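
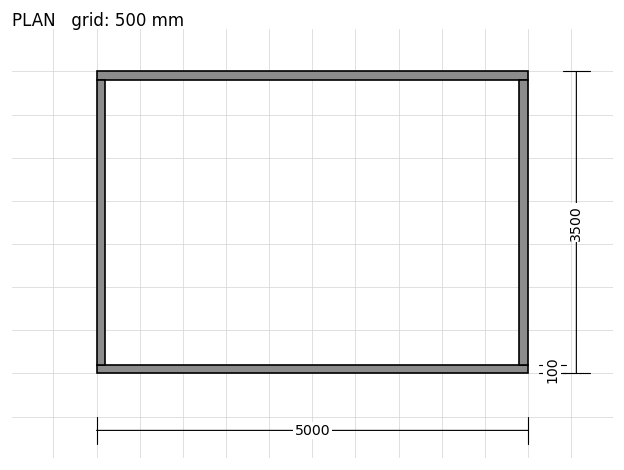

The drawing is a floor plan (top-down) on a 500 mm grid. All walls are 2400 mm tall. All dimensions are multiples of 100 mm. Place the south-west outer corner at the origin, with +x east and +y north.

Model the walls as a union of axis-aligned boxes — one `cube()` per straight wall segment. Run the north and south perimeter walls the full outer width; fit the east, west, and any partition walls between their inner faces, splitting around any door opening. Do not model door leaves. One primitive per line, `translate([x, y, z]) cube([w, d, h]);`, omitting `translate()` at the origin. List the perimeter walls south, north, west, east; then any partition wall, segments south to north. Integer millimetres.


cube([5000, 100, 2400]);
translate([0, 3400, 0]) cube([5000, 100, 2400]);
translate([0, 100, 0]) cube([100, 3300, 2400]);
translate([4900, 100, 0]) cube([100, 3300, 2400]);


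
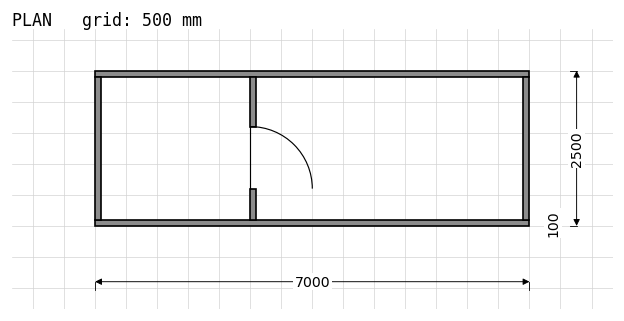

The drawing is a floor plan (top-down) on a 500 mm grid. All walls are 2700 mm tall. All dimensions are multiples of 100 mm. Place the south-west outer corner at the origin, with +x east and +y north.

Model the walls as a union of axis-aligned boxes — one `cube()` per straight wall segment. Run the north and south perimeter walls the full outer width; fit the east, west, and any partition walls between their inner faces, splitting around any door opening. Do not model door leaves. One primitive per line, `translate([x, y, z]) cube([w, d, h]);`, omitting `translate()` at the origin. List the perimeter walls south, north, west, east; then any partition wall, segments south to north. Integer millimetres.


cube([7000, 100, 2700]);
translate([0, 2400, 0]) cube([7000, 100, 2700]);
translate([0, 100, 0]) cube([100, 2300, 2700]);
translate([6900, 100, 0]) cube([100, 2300, 2700]);
translate([2500, 100, 0]) cube([100, 500, 2700]);
translate([2500, 1600, 0]) cube([100, 800, 2700]);


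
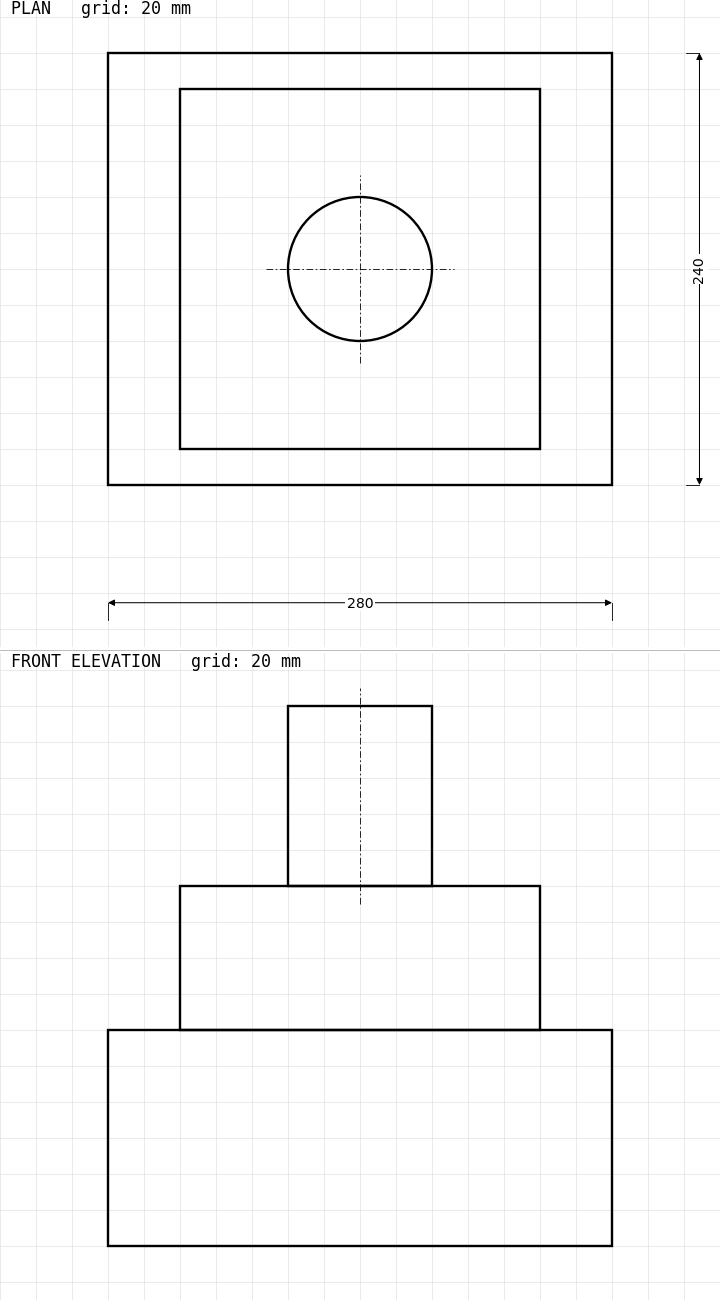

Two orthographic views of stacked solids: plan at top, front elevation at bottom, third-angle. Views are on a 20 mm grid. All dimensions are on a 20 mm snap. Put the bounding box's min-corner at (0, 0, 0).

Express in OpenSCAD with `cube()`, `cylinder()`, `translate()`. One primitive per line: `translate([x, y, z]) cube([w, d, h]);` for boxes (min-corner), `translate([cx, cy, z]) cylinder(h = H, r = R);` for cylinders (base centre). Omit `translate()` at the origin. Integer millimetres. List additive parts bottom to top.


cube([280, 240, 120]);
translate([40, 20, 120]) cube([200, 200, 80]);
translate([140, 120, 200]) cylinder(h = 100, r = 40);


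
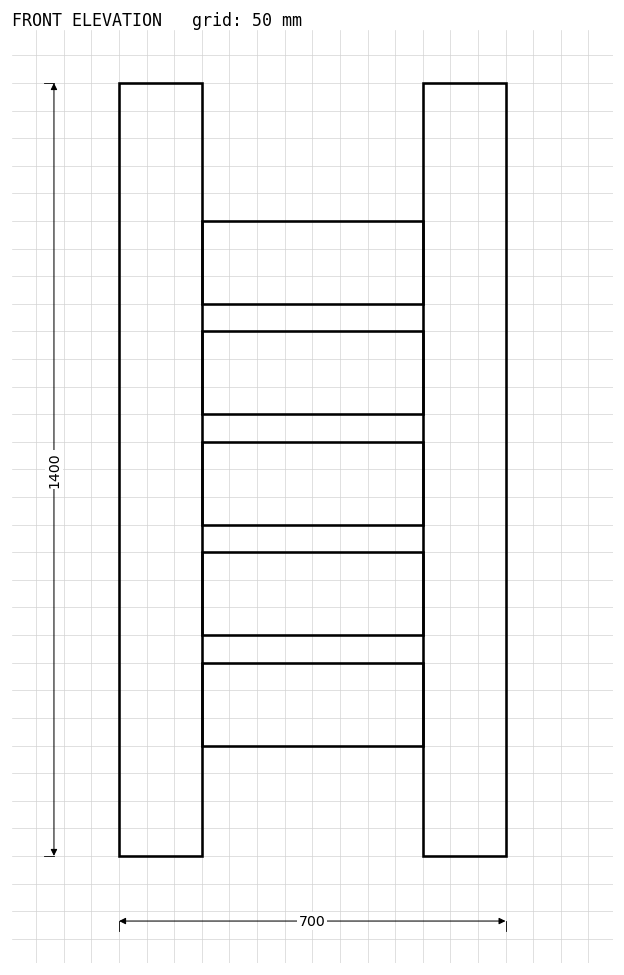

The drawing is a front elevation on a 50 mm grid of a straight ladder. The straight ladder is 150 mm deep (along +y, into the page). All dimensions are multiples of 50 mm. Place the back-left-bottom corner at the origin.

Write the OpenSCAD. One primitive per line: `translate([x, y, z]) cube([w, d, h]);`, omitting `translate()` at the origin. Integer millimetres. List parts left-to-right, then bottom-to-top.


cube([150, 150, 1400]);
translate([150, 0, 200]) cube([400, 150, 150]);
translate([150, 0, 400]) cube([400, 150, 150]);
translate([150, 0, 600]) cube([400, 150, 150]);
translate([150, 0, 800]) cube([400, 150, 150]);
translate([150, 0, 1000]) cube([400, 150, 150]);
translate([550, 0, 0]) cube([150, 150, 1400]);


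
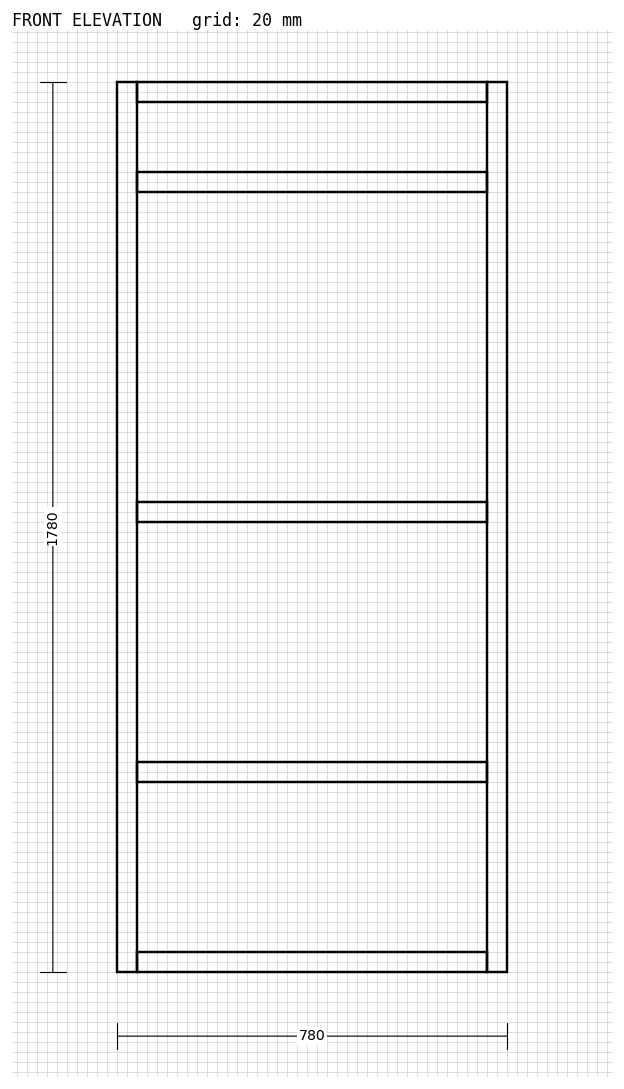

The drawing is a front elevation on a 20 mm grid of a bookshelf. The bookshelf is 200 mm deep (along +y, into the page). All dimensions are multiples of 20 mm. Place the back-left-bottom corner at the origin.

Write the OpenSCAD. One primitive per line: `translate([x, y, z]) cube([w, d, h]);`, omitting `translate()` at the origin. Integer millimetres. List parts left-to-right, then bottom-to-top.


cube([40, 200, 1780]);
translate([40, 0, 0]) cube([700, 200, 40]);
translate([40, 0, 380]) cube([700, 200, 40]);
translate([40, 0, 900]) cube([700, 200, 40]);
translate([40, 0, 1560]) cube([700, 200, 40]);
translate([40, 0, 1740]) cube([700, 200, 40]);
translate([740, 0, 0]) cube([40, 200, 1780]);


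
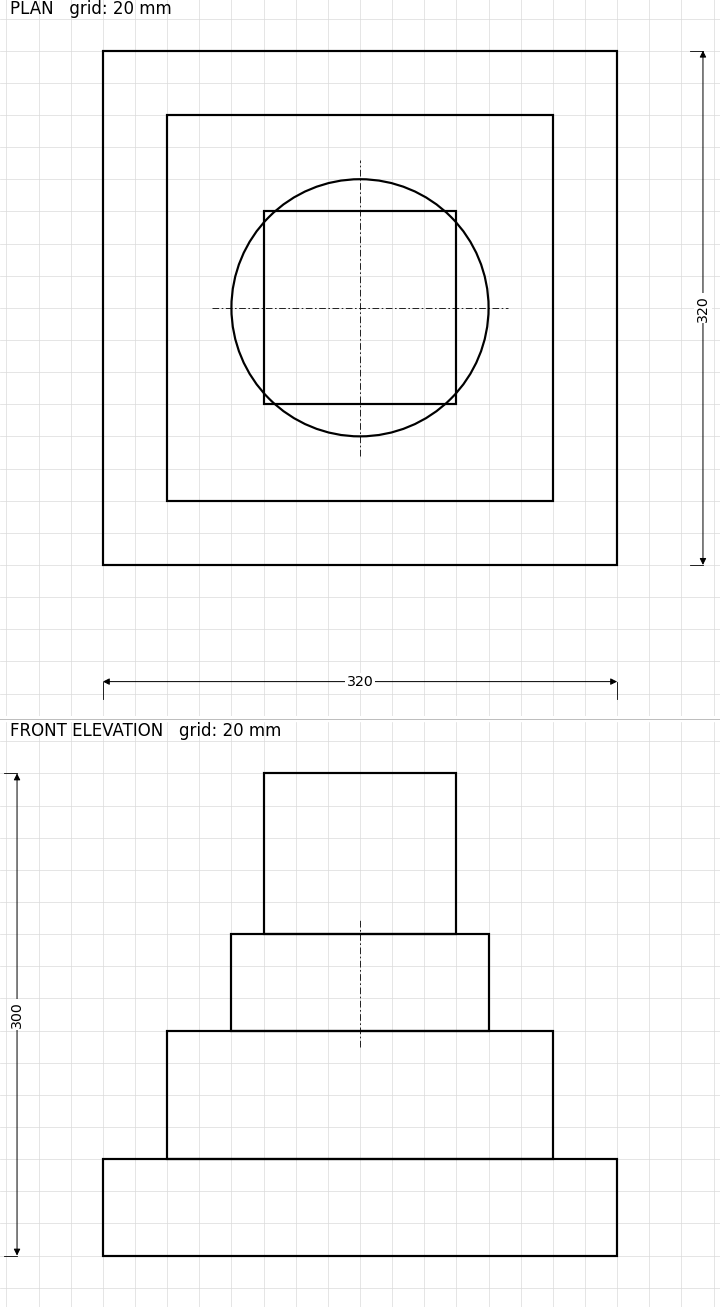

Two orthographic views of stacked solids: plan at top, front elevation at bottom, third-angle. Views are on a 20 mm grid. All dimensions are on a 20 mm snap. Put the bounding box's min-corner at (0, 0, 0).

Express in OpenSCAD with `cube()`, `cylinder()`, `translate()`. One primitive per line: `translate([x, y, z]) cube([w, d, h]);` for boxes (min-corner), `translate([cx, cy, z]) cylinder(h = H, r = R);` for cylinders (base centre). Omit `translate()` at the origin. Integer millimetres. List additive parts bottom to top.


cube([320, 320, 60]);
translate([40, 40, 60]) cube([240, 240, 80]);
translate([160, 160, 140]) cylinder(h = 60, r = 80);
translate([100, 100, 200]) cube([120, 120, 100]);


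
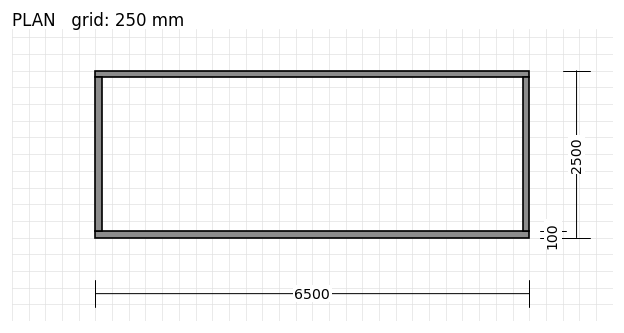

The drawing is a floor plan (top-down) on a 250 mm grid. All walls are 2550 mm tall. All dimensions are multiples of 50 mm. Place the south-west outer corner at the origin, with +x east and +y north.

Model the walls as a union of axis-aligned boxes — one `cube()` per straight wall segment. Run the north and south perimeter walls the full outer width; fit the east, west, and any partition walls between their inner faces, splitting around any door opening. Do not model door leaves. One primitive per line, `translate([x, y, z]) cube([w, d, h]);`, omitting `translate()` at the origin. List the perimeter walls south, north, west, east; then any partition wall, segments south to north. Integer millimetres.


cube([6500, 100, 2550]);
translate([0, 2400, 0]) cube([6500, 100, 2550]);
translate([0, 100, 0]) cube([100, 2300, 2550]);
translate([6400, 100, 0]) cube([100, 2300, 2550]);


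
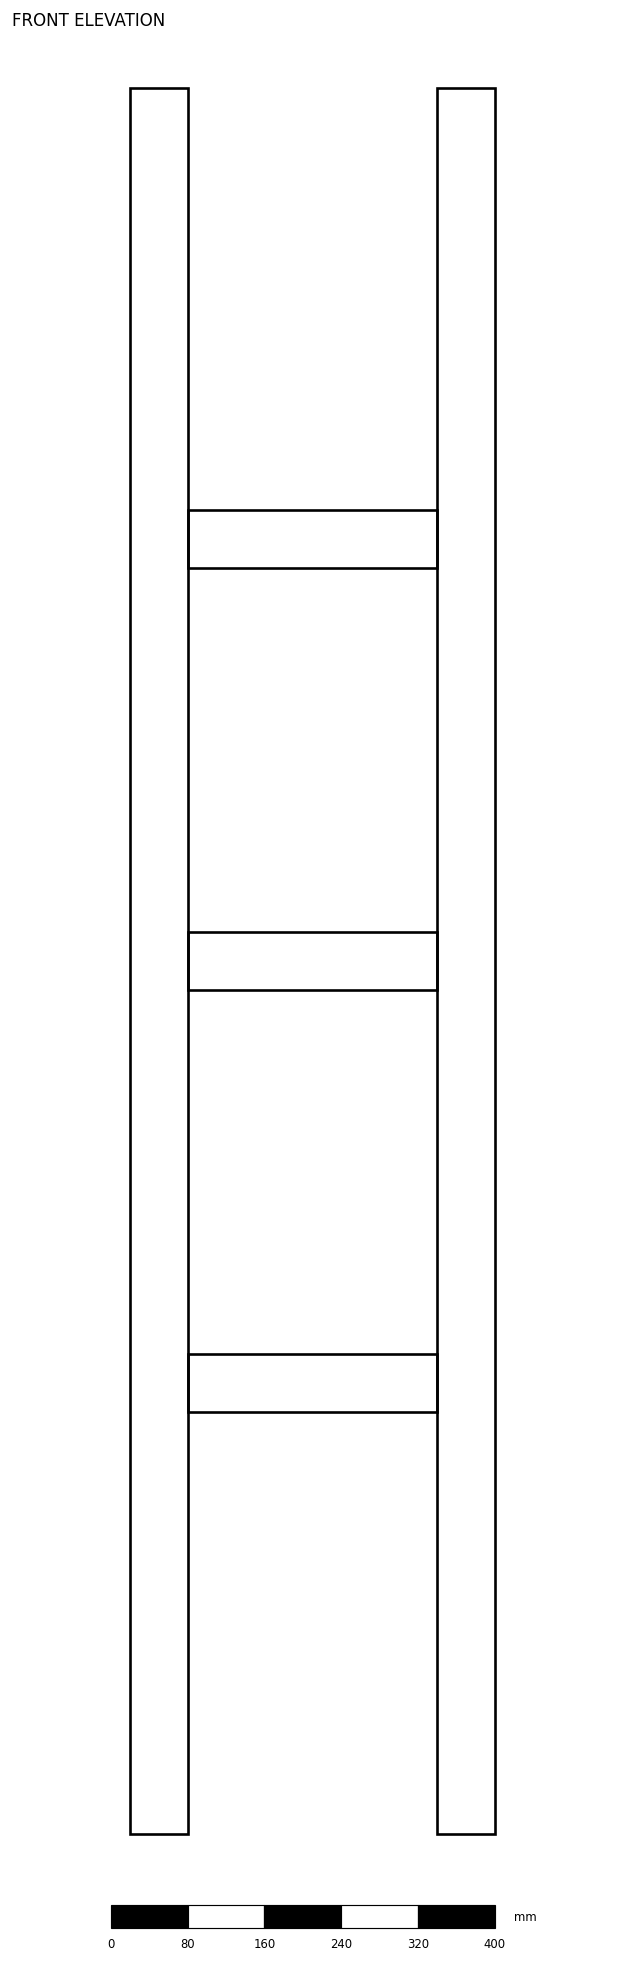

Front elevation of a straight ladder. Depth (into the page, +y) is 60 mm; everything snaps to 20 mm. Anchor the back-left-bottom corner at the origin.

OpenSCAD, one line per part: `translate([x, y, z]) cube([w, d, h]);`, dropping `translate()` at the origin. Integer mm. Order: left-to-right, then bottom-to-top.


cube([60, 60, 1820]);
translate([60, 0, 440]) cube([260, 60, 60]);
translate([60, 0, 880]) cube([260, 60, 60]);
translate([60, 0, 1320]) cube([260, 60, 60]);
translate([320, 0, 0]) cube([60, 60, 1820]);


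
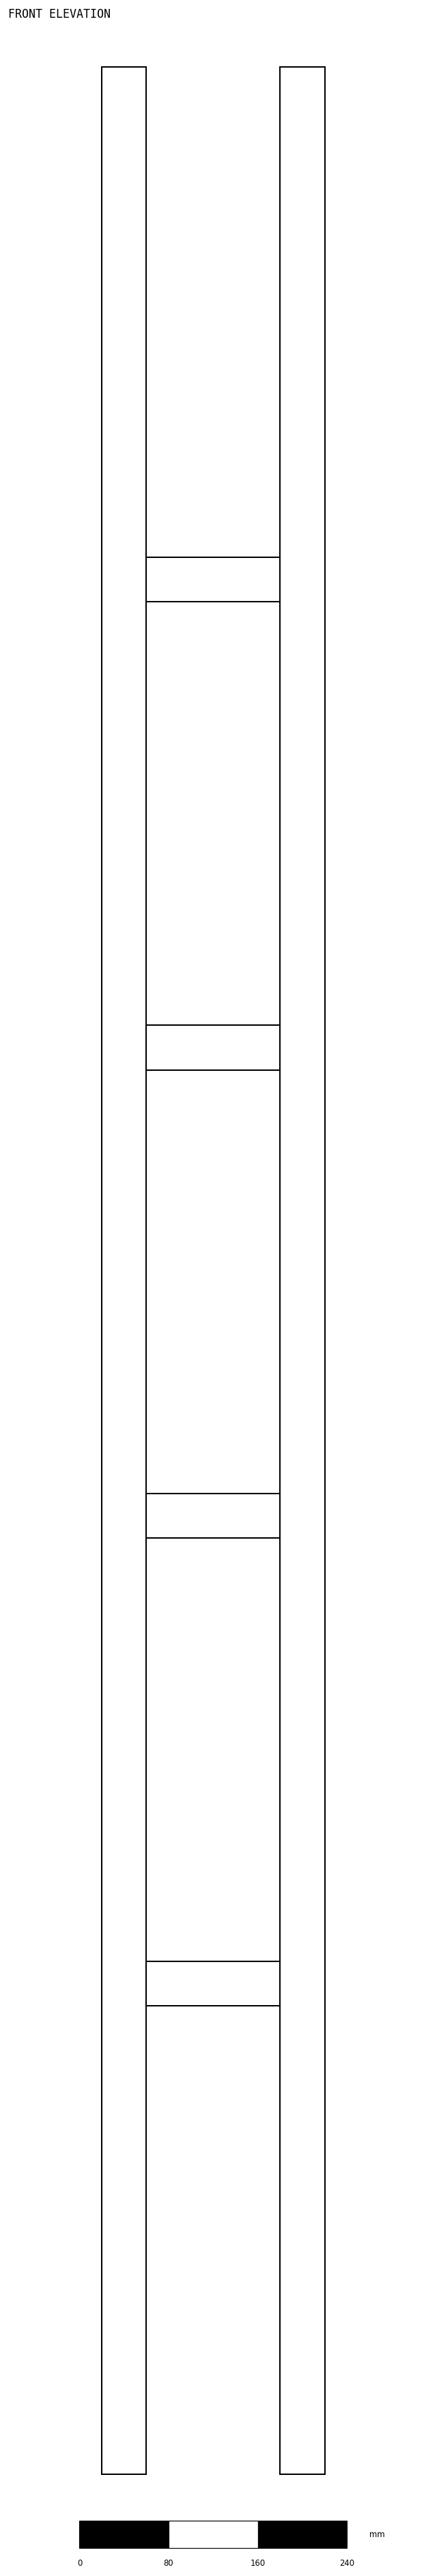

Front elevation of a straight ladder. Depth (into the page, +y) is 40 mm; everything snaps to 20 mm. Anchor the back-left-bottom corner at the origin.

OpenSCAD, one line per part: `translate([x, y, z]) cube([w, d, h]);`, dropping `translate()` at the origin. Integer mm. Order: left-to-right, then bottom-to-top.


cube([40, 40, 2160]);
translate([40, 0, 420]) cube([120, 40, 40]);
translate([40, 0, 840]) cube([120, 40, 40]);
translate([40, 0, 1260]) cube([120, 40, 40]);
translate([40, 0, 1680]) cube([120, 40, 40]);
translate([160, 0, 0]) cube([40, 40, 2160]);


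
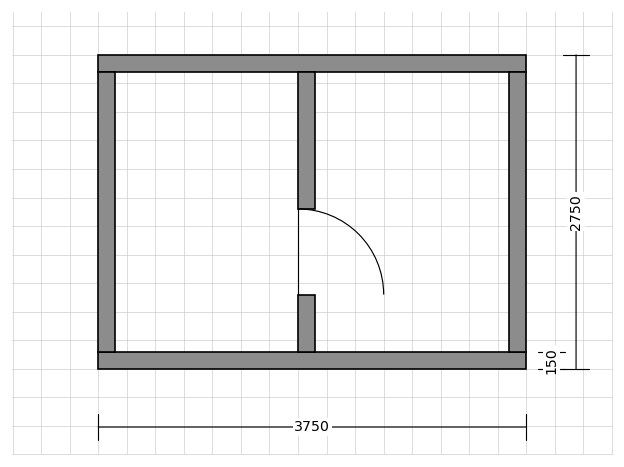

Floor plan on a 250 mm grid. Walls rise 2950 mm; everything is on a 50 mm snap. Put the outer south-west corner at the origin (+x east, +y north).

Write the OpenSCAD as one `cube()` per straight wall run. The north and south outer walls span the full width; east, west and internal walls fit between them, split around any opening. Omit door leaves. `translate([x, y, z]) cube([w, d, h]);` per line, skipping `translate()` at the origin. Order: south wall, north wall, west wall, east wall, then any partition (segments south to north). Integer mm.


cube([3750, 150, 2950]);
translate([0, 2600, 0]) cube([3750, 150, 2950]);
translate([0, 150, 0]) cube([150, 2450, 2950]);
translate([3600, 150, 0]) cube([150, 2450, 2950]);
translate([1750, 150, 0]) cube([150, 500, 2950]);
translate([1750, 1400, 0]) cube([150, 1200, 2950]);


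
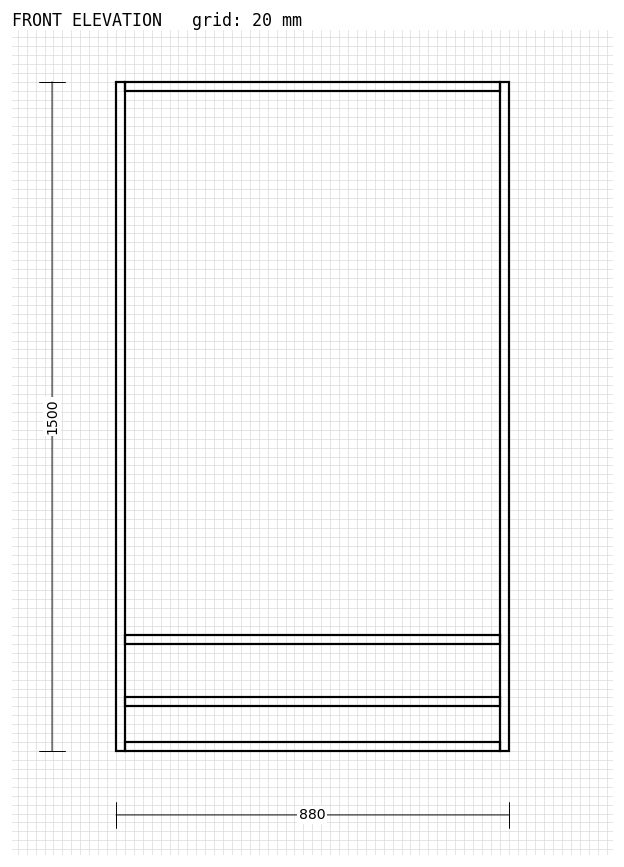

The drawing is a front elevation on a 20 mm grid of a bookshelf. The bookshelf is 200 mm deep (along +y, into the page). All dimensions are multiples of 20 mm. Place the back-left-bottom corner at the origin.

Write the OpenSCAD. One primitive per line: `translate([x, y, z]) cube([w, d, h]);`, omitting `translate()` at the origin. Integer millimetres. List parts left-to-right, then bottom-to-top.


cube([20, 200, 1500]);
translate([20, 0, 0]) cube([840, 200, 20]);
translate([20, 0, 100]) cube([840, 200, 20]);
translate([20, 0, 240]) cube([840, 200, 20]);
translate([20, 0, 1480]) cube([840, 200, 20]);
translate([860, 0, 0]) cube([20, 200, 1500]);


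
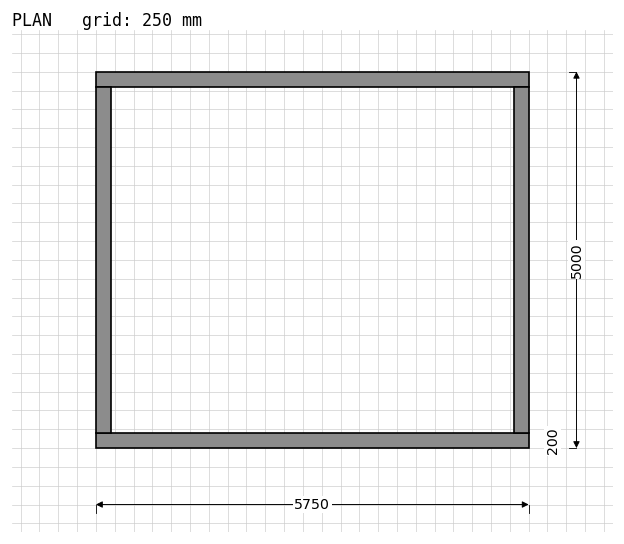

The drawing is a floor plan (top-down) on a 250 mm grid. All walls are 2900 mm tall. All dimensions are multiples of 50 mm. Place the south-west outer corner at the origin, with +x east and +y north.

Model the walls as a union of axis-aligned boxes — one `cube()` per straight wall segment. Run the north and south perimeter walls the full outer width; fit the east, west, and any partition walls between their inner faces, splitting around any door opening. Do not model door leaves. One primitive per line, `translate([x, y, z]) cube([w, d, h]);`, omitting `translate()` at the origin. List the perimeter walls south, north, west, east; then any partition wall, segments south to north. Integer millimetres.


cube([5750, 200, 2900]);
translate([0, 4800, 0]) cube([5750, 200, 2900]);
translate([0, 200, 0]) cube([200, 4600, 2900]);
translate([5550, 200, 0]) cube([200, 4600, 2900]);


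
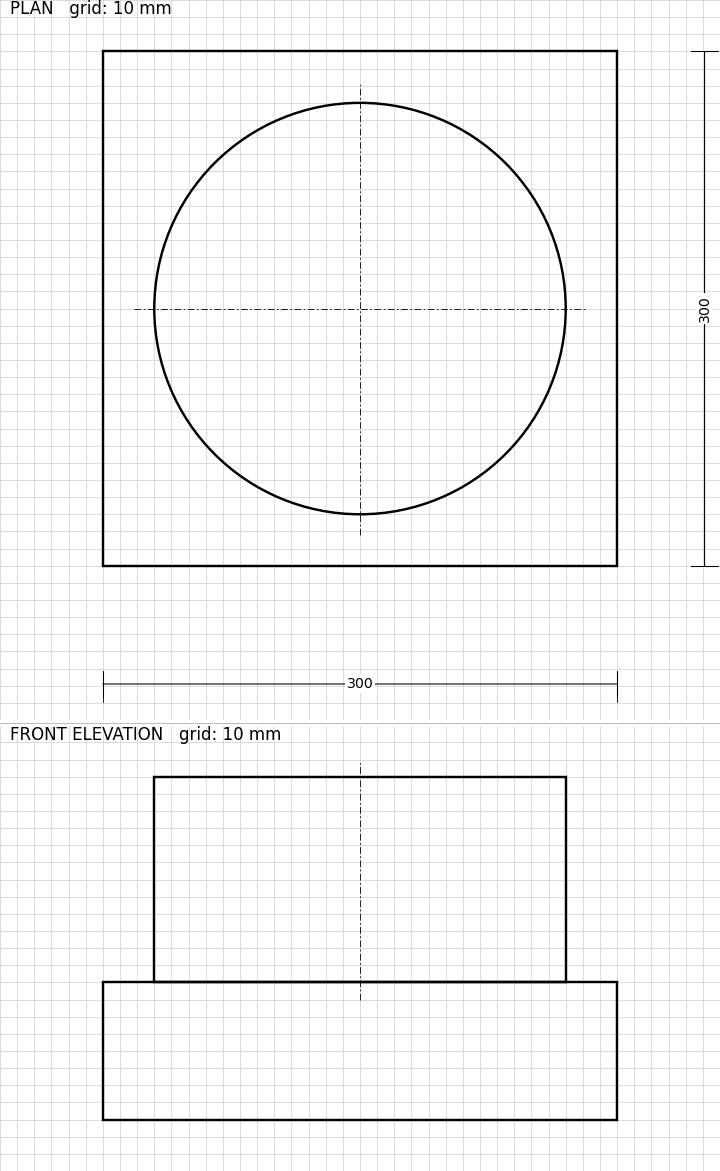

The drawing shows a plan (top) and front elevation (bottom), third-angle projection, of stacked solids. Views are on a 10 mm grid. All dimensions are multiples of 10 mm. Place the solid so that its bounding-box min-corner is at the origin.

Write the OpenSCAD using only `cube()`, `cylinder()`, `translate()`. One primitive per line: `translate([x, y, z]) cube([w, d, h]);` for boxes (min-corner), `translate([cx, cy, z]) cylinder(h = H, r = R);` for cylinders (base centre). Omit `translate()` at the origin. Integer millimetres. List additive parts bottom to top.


cube([300, 300, 80]);
translate([150, 150, 80]) cylinder(h = 120, r = 120);


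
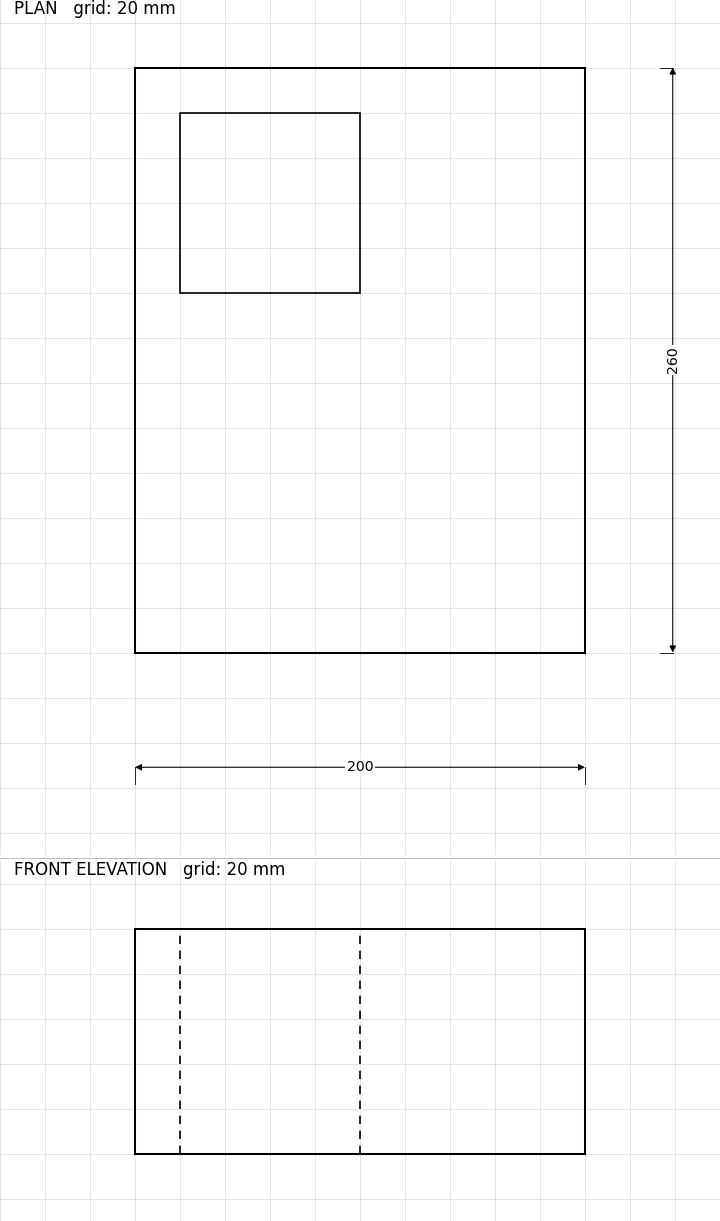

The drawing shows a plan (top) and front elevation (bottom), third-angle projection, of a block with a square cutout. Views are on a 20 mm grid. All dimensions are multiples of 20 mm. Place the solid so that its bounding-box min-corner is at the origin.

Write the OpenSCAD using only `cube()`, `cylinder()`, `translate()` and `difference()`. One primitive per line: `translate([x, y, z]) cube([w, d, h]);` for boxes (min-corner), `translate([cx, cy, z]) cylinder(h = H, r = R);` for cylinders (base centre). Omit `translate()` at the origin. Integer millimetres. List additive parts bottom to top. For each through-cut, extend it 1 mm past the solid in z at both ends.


difference() {
  cube([200, 260, 100]);
  translate([20, 160, -1]) cube([80, 80, 102]);
}


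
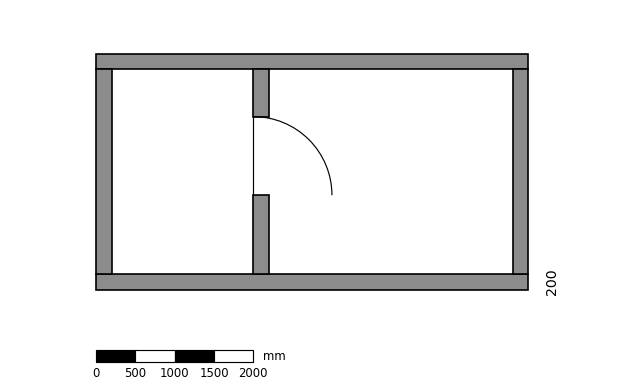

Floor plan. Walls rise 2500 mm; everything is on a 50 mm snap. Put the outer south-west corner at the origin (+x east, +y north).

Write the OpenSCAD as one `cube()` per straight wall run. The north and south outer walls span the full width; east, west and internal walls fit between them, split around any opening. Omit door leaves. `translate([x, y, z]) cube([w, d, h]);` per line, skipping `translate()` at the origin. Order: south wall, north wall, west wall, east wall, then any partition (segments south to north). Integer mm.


cube([5500, 200, 2500]);
translate([0, 2800, 0]) cube([5500, 200, 2500]);
translate([0, 200, 0]) cube([200, 2600, 2500]);
translate([5300, 200, 0]) cube([200, 2600, 2500]);
translate([2000, 200, 0]) cube([200, 1000, 2500]);
translate([2000, 2200, 0]) cube([200, 600, 2500]);


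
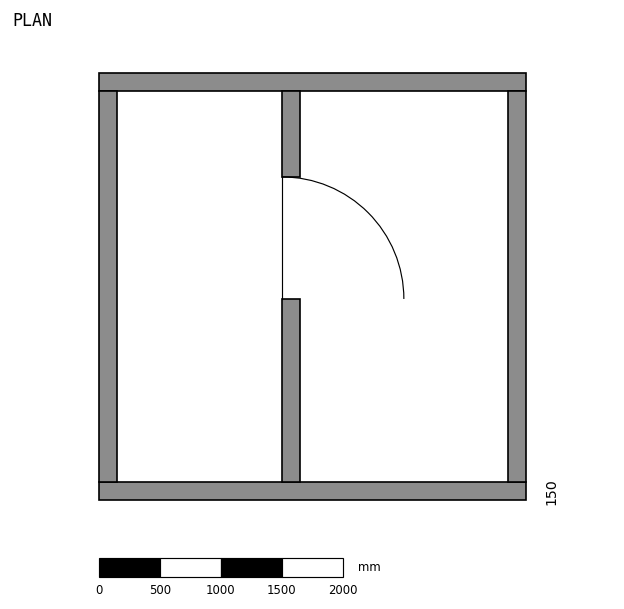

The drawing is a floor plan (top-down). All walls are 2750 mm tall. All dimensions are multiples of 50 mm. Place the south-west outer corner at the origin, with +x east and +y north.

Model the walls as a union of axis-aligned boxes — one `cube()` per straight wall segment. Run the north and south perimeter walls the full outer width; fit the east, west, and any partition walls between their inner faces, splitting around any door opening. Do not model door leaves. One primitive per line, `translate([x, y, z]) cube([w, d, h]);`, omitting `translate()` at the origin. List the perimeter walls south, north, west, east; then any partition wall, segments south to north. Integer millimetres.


cube([3500, 150, 2750]);
translate([0, 3350, 0]) cube([3500, 150, 2750]);
translate([0, 150, 0]) cube([150, 3200, 2750]);
translate([3350, 150, 0]) cube([150, 3200, 2750]);
translate([1500, 150, 0]) cube([150, 1500, 2750]);
translate([1500, 2650, 0]) cube([150, 700, 2750]);


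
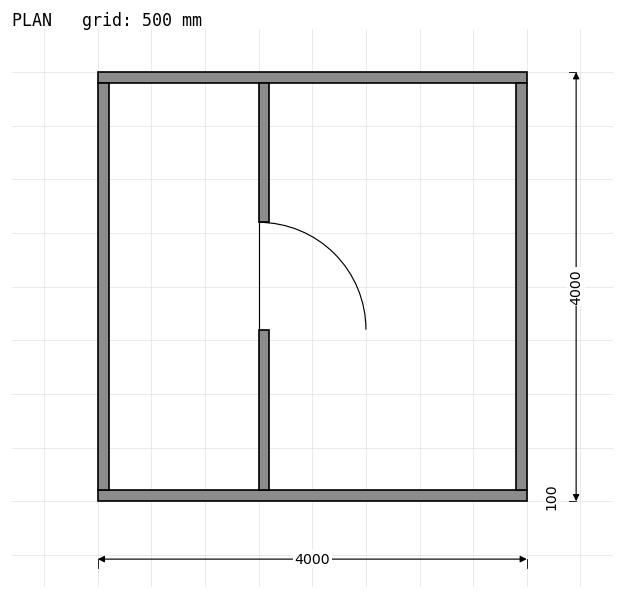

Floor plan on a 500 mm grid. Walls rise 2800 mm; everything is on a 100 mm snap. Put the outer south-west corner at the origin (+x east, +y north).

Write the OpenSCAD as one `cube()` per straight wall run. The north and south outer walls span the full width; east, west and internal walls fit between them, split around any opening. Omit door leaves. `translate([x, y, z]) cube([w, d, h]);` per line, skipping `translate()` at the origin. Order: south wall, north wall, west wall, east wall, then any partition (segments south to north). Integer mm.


cube([4000, 100, 2800]);
translate([0, 3900, 0]) cube([4000, 100, 2800]);
translate([0, 100, 0]) cube([100, 3800, 2800]);
translate([3900, 100, 0]) cube([100, 3800, 2800]);
translate([1500, 100, 0]) cube([100, 1500, 2800]);
translate([1500, 2600, 0]) cube([100, 1300, 2800]);


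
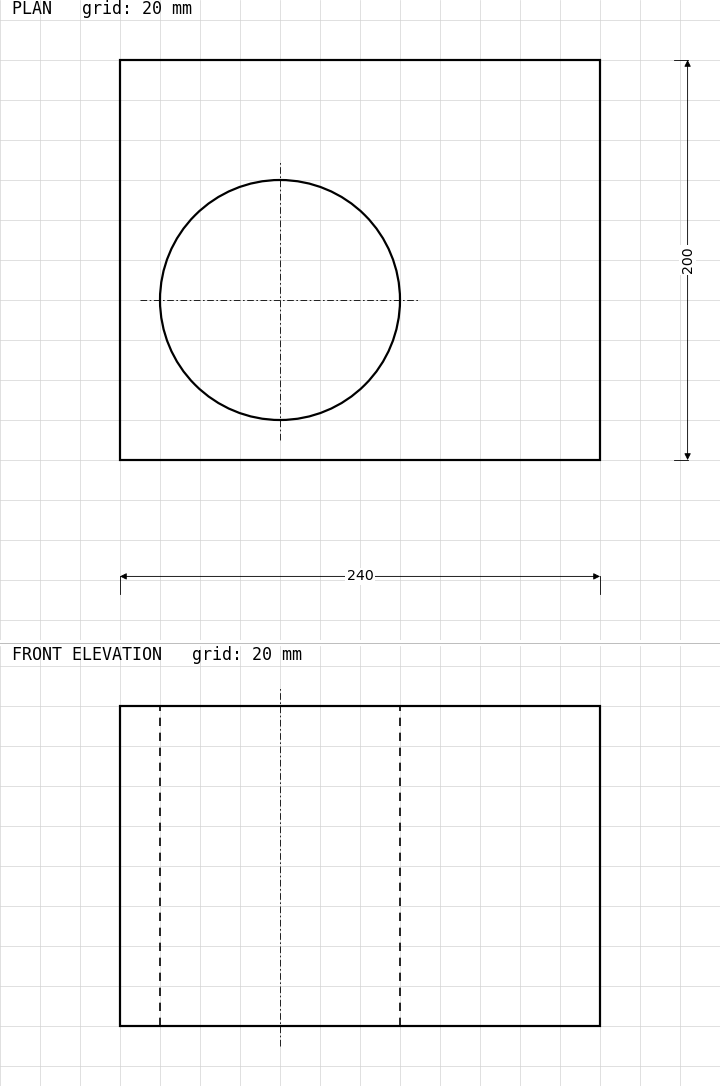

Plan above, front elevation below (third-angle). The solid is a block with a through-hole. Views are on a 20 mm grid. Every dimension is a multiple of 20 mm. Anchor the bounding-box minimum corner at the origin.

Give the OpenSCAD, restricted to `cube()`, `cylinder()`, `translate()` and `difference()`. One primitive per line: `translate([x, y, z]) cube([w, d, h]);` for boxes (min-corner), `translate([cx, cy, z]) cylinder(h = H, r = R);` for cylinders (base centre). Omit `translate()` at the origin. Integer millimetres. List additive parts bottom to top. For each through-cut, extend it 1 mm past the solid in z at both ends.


difference() {
  cube([240, 200, 160]);
  translate([80, 80, -1]) cylinder(h = 162, r = 60);
}


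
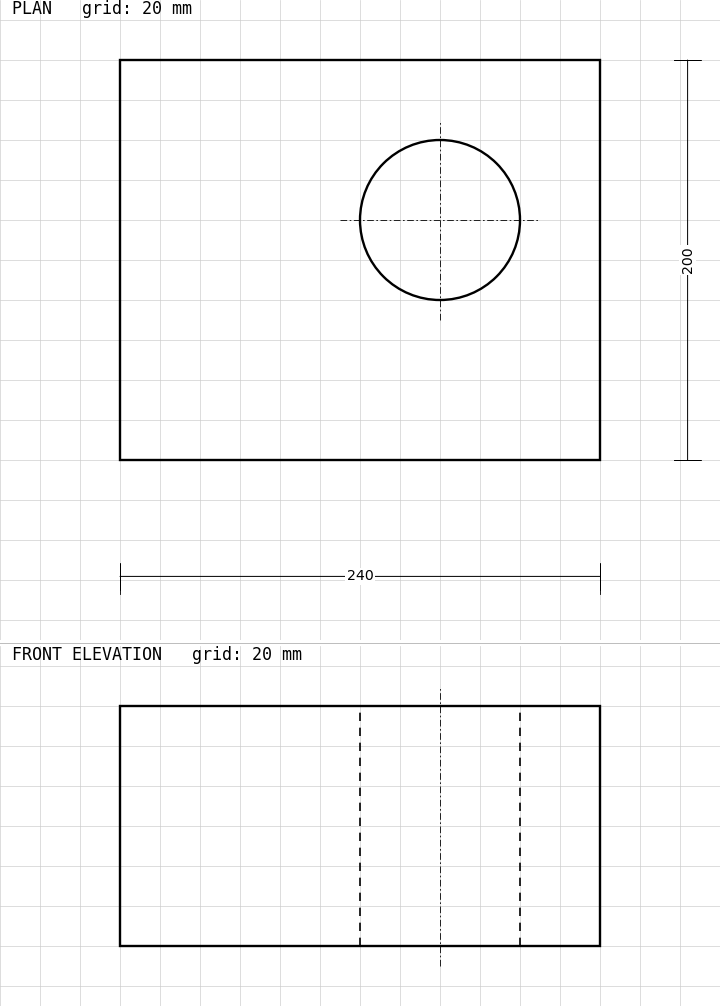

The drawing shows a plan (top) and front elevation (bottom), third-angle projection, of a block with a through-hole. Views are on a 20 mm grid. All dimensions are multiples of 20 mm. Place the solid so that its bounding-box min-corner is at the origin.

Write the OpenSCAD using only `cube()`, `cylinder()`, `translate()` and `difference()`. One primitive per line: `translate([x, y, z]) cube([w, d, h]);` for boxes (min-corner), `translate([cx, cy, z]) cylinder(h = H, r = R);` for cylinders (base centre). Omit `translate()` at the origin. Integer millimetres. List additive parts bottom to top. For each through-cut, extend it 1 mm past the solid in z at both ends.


difference() {
  cube([240, 200, 120]);
  translate([160, 120, -1]) cylinder(h = 122, r = 40);
}


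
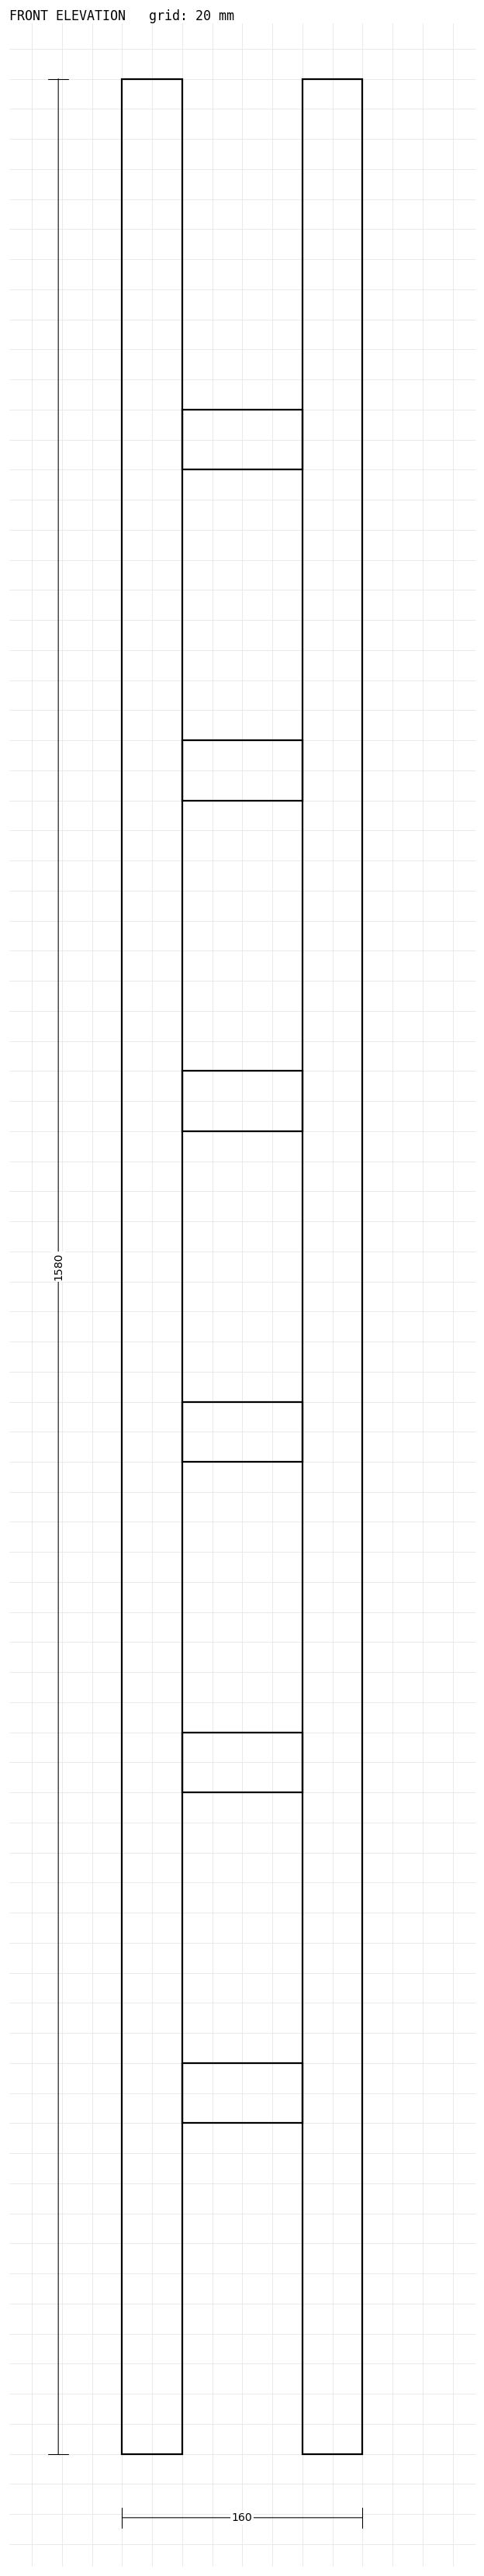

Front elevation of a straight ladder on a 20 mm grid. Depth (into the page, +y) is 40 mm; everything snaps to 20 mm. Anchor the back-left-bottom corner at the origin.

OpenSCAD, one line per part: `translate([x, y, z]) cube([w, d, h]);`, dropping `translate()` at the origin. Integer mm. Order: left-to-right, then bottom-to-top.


cube([40, 40, 1580]);
translate([40, 0, 220]) cube([80, 40, 40]);
translate([40, 0, 440]) cube([80, 40, 40]);
translate([40, 0, 660]) cube([80, 40, 40]);
translate([40, 0, 880]) cube([80, 40, 40]);
translate([40, 0, 1100]) cube([80, 40, 40]);
translate([40, 0, 1320]) cube([80, 40, 40]);
translate([120, 0, 0]) cube([40, 40, 1580]);


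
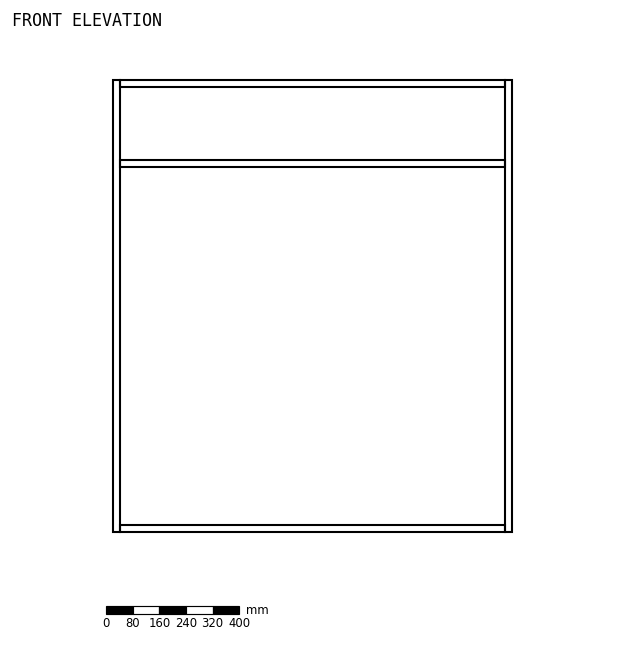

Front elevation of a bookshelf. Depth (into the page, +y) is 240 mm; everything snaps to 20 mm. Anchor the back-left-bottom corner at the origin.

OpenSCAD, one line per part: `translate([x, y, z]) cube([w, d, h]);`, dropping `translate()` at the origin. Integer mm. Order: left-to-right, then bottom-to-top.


cube([20, 240, 1360]);
translate([20, 0, 0]) cube([1160, 240, 20]);
translate([20, 0, 1100]) cube([1160, 240, 20]);
translate([20, 0, 1340]) cube([1160, 240, 20]);
translate([1180, 0, 0]) cube([20, 240, 1360]);


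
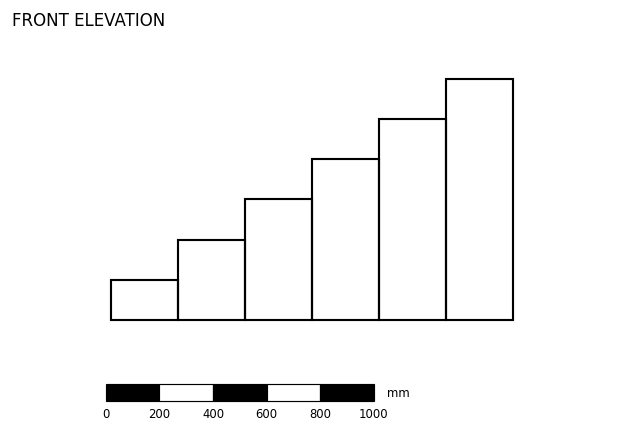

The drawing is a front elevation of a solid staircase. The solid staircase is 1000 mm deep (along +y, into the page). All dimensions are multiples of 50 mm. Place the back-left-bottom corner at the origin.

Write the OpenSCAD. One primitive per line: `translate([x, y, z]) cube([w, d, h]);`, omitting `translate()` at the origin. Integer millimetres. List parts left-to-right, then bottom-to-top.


cube([250, 1000, 150]);
translate([250, 0, 0]) cube([250, 1000, 300]);
translate([500, 0, 0]) cube([250, 1000, 450]);
translate([750, 0, 0]) cube([250, 1000, 600]);
translate([1000, 0, 0]) cube([250, 1000, 750]);
translate([1250, 0, 0]) cube([250, 1000, 900]);


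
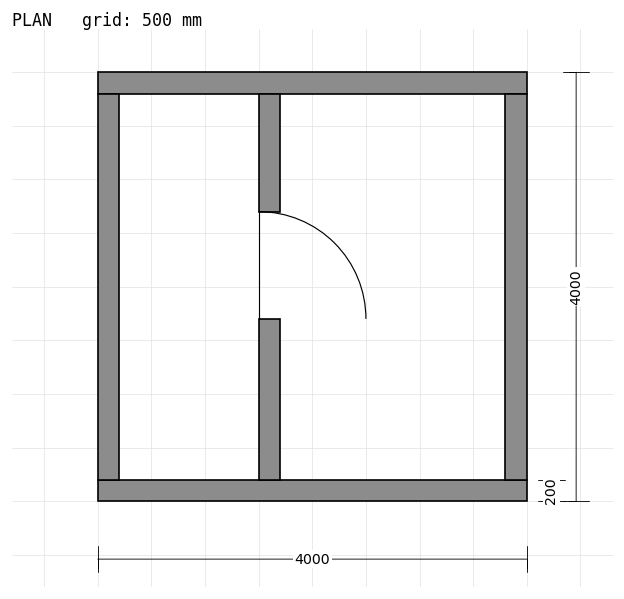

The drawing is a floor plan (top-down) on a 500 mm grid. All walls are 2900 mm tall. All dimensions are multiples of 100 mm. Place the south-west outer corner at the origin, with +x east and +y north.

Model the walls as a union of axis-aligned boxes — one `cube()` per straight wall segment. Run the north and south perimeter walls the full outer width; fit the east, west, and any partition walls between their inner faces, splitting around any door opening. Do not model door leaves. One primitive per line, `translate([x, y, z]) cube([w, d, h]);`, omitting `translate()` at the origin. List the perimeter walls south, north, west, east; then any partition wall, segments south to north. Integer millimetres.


cube([4000, 200, 2900]);
translate([0, 3800, 0]) cube([4000, 200, 2900]);
translate([0, 200, 0]) cube([200, 3600, 2900]);
translate([3800, 200, 0]) cube([200, 3600, 2900]);
translate([1500, 200, 0]) cube([200, 1500, 2900]);
translate([1500, 2700, 0]) cube([200, 1100, 2900]);


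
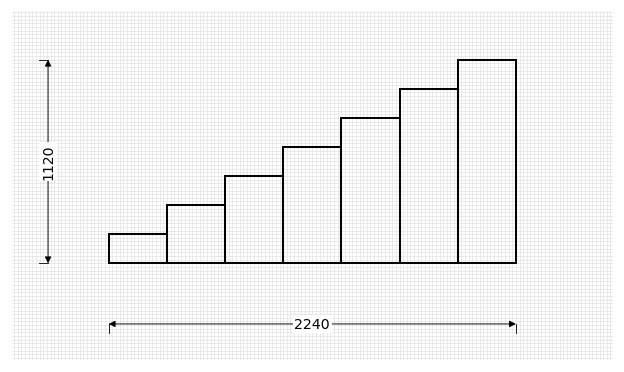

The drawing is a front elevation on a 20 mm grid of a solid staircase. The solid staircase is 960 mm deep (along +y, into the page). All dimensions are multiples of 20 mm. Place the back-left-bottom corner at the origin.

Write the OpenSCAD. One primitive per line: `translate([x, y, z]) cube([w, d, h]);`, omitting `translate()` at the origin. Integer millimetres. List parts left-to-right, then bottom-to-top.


cube([320, 960, 160]);
translate([320, 0, 0]) cube([320, 960, 320]);
translate([640, 0, 0]) cube([320, 960, 480]);
translate([960, 0, 0]) cube([320, 960, 640]);
translate([1280, 0, 0]) cube([320, 960, 800]);
translate([1600, 0, 0]) cube([320, 960, 960]);
translate([1920, 0, 0]) cube([320, 960, 1120]);


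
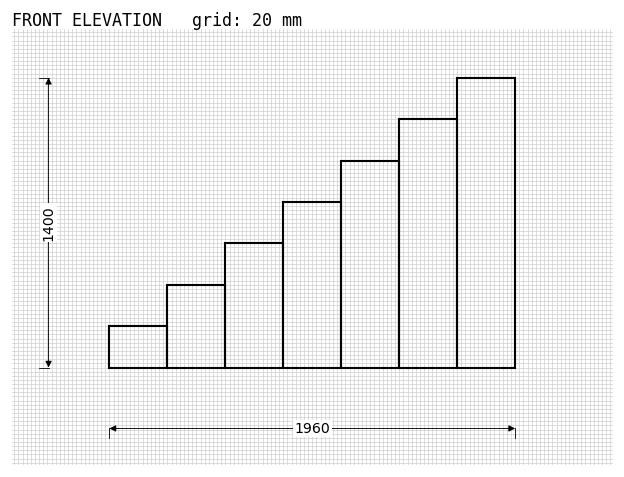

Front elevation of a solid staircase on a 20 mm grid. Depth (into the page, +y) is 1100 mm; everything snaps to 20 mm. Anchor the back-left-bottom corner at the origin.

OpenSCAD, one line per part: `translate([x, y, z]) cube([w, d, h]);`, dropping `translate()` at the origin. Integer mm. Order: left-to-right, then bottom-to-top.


cube([280, 1100, 200]);
translate([280, 0, 0]) cube([280, 1100, 400]);
translate([560, 0, 0]) cube([280, 1100, 600]);
translate([840, 0, 0]) cube([280, 1100, 800]);
translate([1120, 0, 0]) cube([280, 1100, 1000]);
translate([1400, 0, 0]) cube([280, 1100, 1200]);
translate([1680, 0, 0]) cube([280, 1100, 1400]);


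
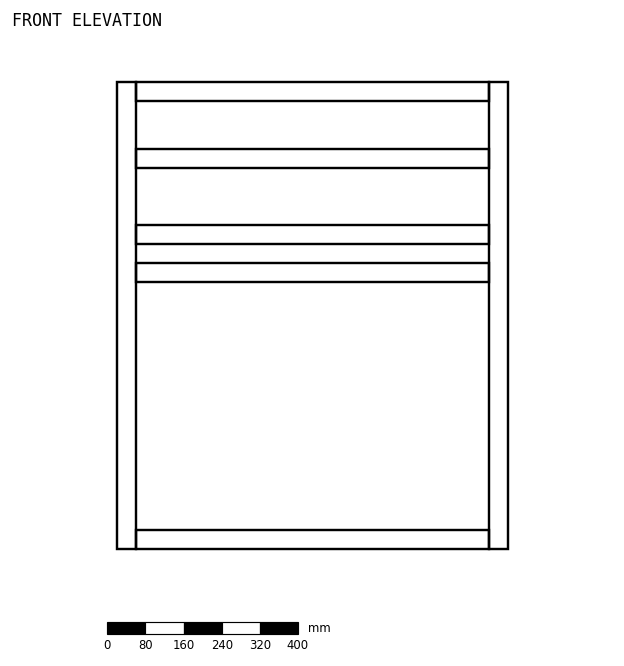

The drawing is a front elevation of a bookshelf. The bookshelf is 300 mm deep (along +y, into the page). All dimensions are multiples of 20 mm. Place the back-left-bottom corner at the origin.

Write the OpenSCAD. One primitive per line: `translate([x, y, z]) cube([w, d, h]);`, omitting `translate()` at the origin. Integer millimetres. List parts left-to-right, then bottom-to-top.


cube([40, 300, 980]);
translate([40, 0, 0]) cube([740, 300, 40]);
translate([40, 0, 560]) cube([740, 300, 40]);
translate([40, 0, 640]) cube([740, 300, 40]);
translate([40, 0, 800]) cube([740, 300, 40]);
translate([40, 0, 940]) cube([740, 300, 40]);
translate([780, 0, 0]) cube([40, 300, 980]);


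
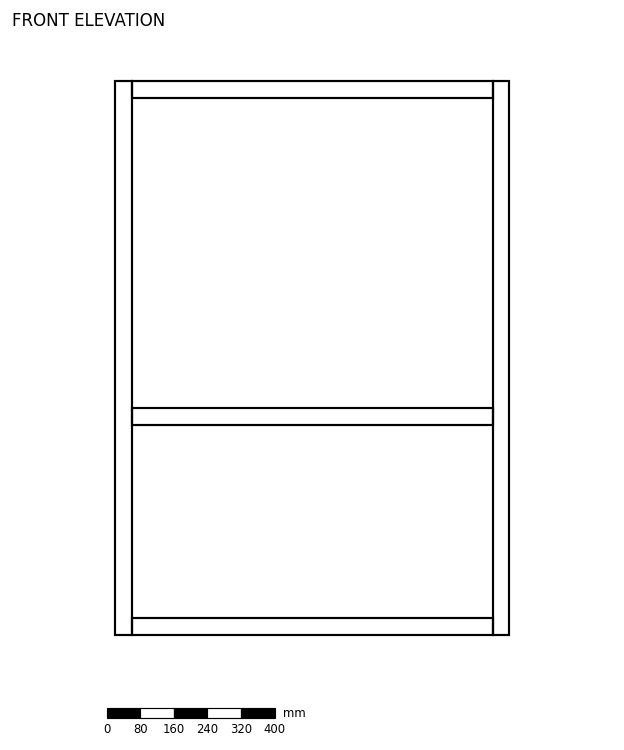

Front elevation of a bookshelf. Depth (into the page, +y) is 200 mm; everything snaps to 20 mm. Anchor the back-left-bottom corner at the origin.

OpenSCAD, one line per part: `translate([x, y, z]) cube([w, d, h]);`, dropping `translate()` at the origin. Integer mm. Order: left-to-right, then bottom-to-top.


cube([40, 200, 1320]);
translate([40, 0, 0]) cube([860, 200, 40]);
translate([40, 0, 500]) cube([860, 200, 40]);
translate([40, 0, 1280]) cube([860, 200, 40]);
translate([900, 0, 0]) cube([40, 200, 1320]);


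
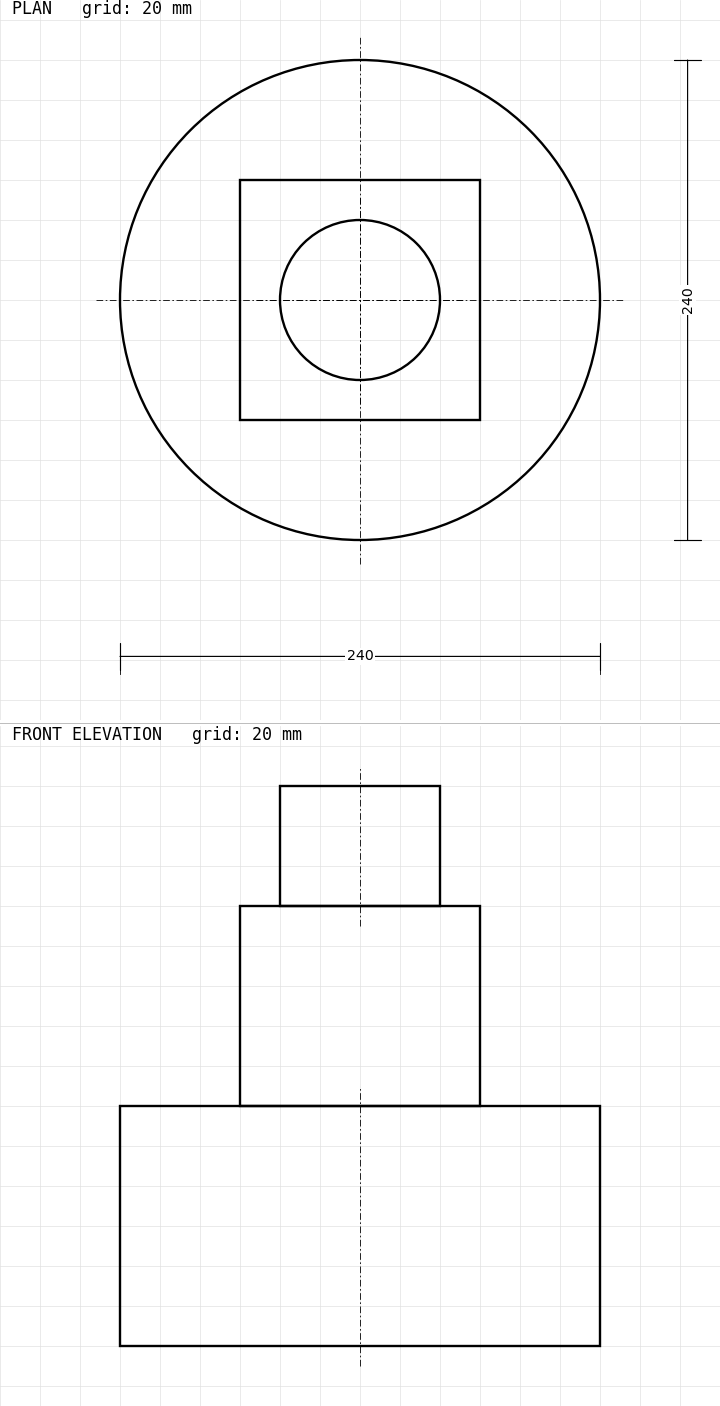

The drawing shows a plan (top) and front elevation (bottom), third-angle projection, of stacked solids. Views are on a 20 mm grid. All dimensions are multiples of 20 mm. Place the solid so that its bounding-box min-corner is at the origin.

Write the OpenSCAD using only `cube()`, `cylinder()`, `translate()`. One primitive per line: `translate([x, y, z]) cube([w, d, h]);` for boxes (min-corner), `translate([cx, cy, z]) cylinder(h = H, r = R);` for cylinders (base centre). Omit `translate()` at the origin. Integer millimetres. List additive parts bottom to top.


translate([120, 120, 0]) cylinder(h = 120, r = 120);
translate([60, 60, 120]) cube([120, 120, 100]);
translate([120, 120, 220]) cylinder(h = 60, r = 40);


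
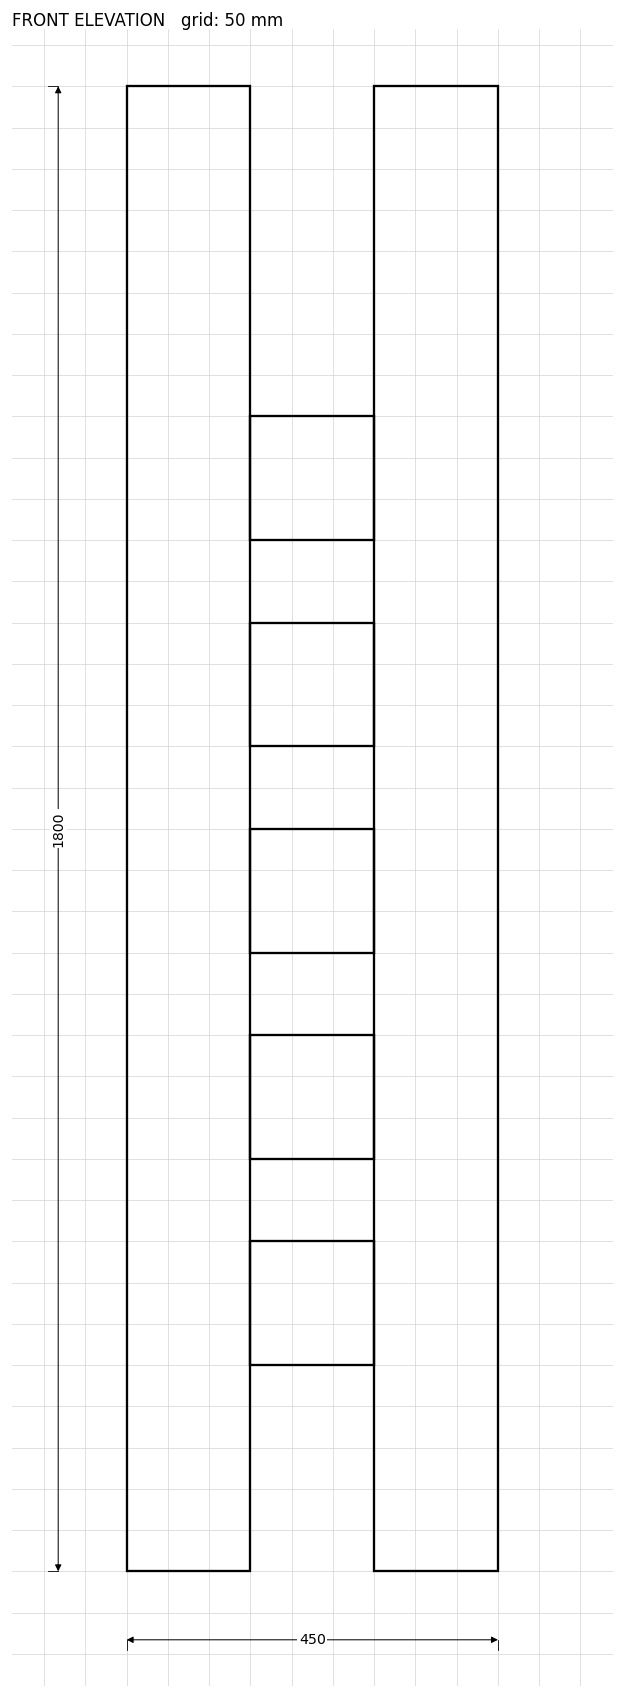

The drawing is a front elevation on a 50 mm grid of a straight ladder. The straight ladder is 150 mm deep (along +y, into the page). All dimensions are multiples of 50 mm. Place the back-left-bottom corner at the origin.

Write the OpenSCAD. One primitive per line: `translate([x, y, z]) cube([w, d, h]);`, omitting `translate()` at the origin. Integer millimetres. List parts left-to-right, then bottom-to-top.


cube([150, 150, 1800]);
translate([150, 0, 250]) cube([150, 150, 150]);
translate([150, 0, 500]) cube([150, 150, 150]);
translate([150, 0, 750]) cube([150, 150, 150]);
translate([150, 0, 1000]) cube([150, 150, 150]);
translate([150, 0, 1250]) cube([150, 150, 150]);
translate([300, 0, 0]) cube([150, 150, 1800]);


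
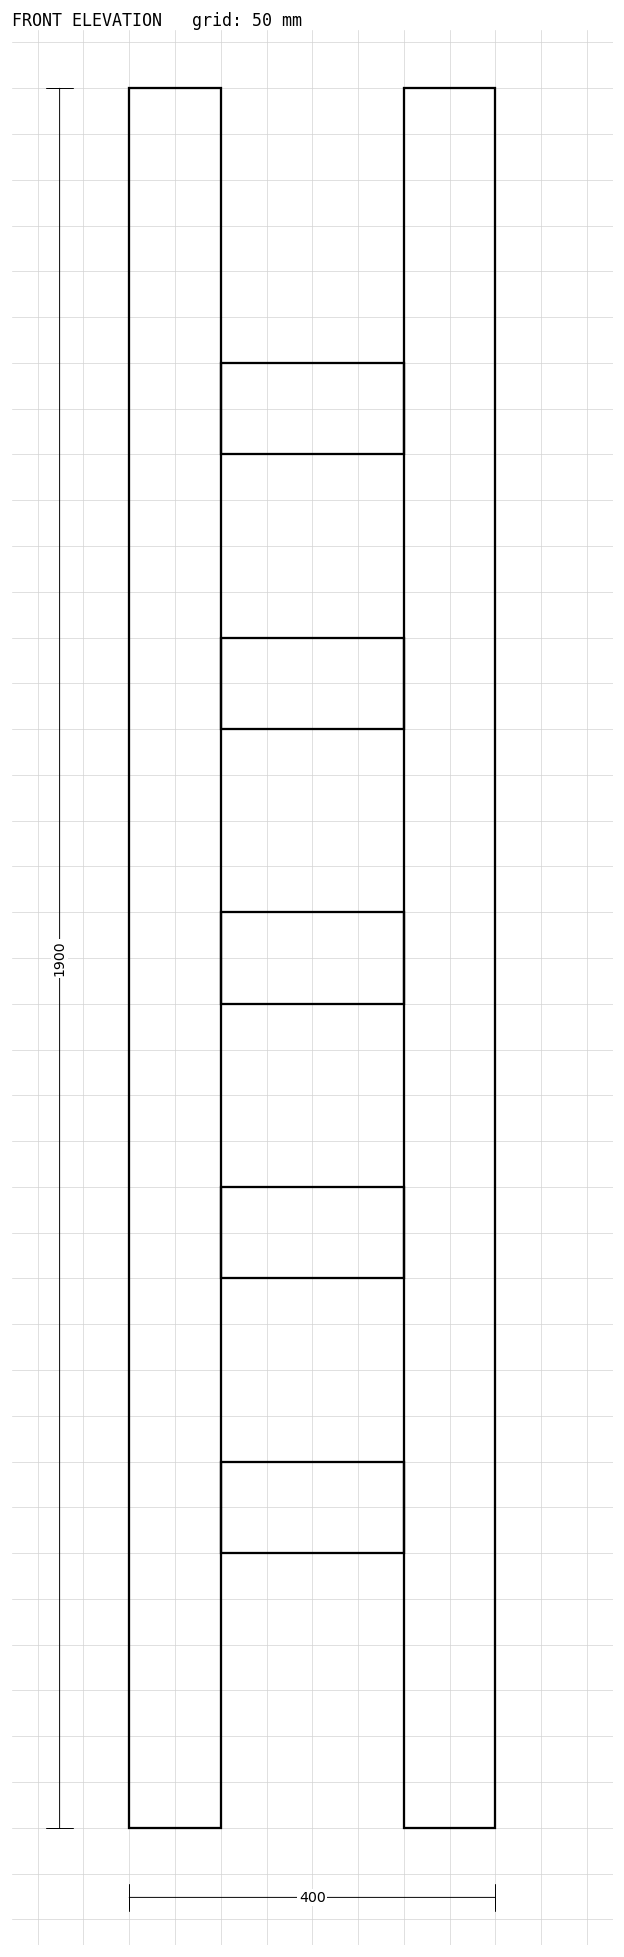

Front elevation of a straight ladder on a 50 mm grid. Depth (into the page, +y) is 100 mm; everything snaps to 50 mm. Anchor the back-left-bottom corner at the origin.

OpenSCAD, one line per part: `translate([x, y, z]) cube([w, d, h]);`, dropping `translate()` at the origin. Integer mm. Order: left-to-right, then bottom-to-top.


cube([100, 100, 1900]);
translate([100, 0, 300]) cube([200, 100, 100]);
translate([100, 0, 600]) cube([200, 100, 100]);
translate([100, 0, 900]) cube([200, 100, 100]);
translate([100, 0, 1200]) cube([200, 100, 100]);
translate([100, 0, 1500]) cube([200, 100, 100]);
translate([300, 0, 0]) cube([100, 100, 1900]);


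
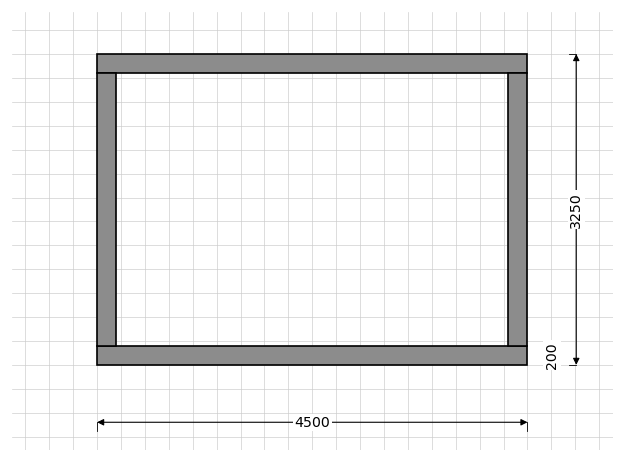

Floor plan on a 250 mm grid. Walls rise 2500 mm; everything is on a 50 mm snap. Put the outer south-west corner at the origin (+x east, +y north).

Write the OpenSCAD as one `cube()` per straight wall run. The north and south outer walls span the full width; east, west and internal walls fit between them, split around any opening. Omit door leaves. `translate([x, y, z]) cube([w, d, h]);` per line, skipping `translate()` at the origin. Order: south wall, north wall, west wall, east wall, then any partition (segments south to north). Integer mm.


cube([4500, 200, 2500]);
translate([0, 3050, 0]) cube([4500, 200, 2500]);
translate([0, 200, 0]) cube([200, 2850, 2500]);
translate([4300, 200, 0]) cube([200, 2850, 2500]);


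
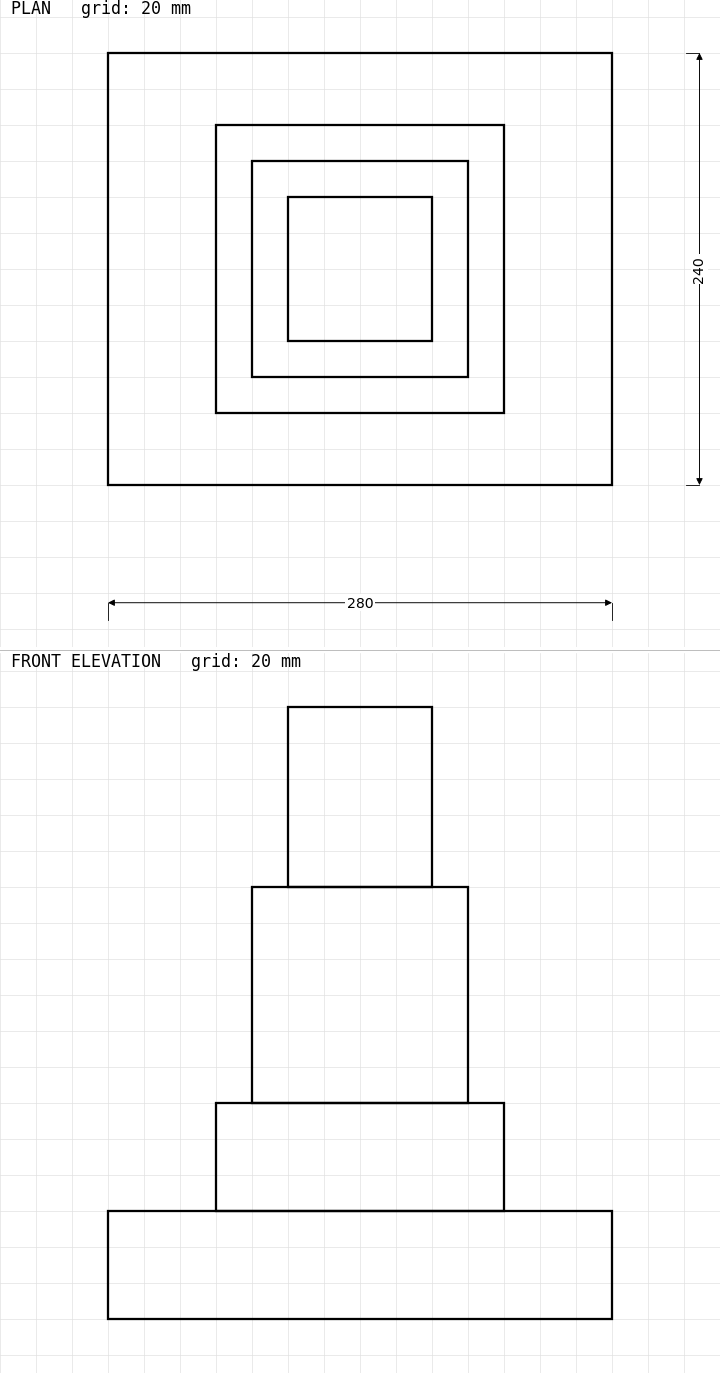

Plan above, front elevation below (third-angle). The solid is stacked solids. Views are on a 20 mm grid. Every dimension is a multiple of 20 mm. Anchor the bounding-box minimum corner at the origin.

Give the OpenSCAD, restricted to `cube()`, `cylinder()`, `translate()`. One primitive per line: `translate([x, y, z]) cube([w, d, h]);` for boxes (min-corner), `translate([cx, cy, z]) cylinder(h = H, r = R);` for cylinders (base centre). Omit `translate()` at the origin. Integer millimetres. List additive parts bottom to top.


cube([280, 240, 60]);
translate([60, 40, 60]) cube([160, 160, 60]);
translate([80, 60, 120]) cube([120, 120, 120]);
translate([100, 80, 240]) cube([80, 80, 100]);


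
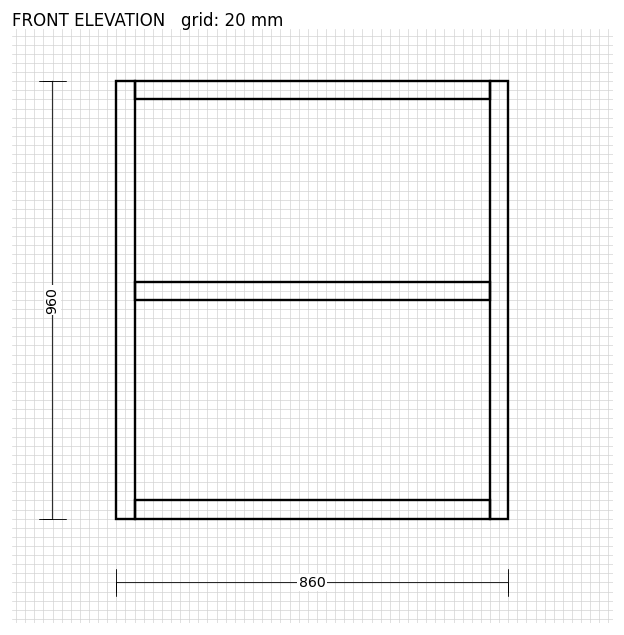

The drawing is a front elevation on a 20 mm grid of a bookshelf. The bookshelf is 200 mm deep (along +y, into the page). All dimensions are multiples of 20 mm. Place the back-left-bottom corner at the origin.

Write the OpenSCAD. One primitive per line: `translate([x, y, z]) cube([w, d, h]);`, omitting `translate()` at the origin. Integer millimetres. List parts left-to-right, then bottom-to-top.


cube([40, 200, 960]);
translate([40, 0, 0]) cube([780, 200, 40]);
translate([40, 0, 480]) cube([780, 200, 40]);
translate([40, 0, 920]) cube([780, 200, 40]);
translate([820, 0, 0]) cube([40, 200, 960]);


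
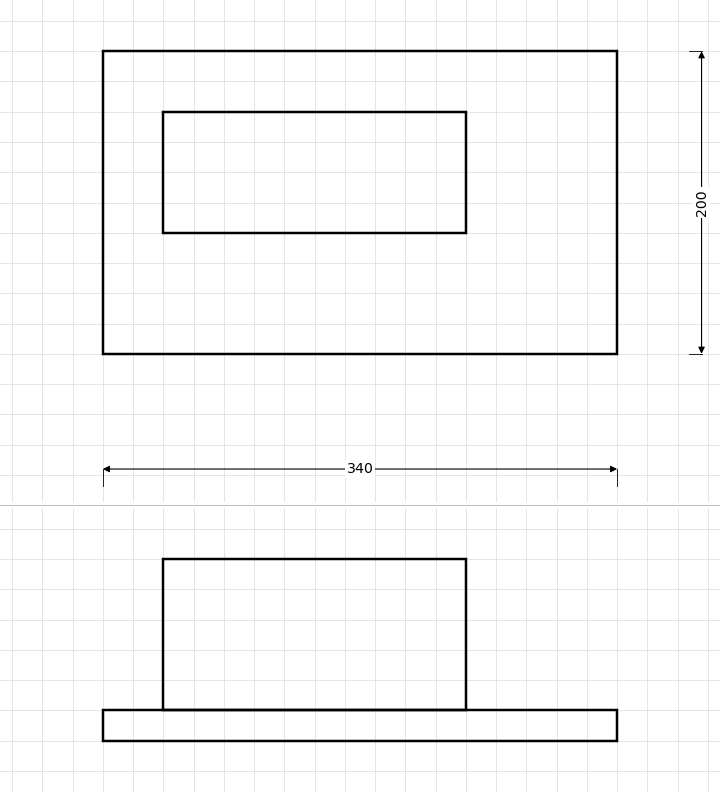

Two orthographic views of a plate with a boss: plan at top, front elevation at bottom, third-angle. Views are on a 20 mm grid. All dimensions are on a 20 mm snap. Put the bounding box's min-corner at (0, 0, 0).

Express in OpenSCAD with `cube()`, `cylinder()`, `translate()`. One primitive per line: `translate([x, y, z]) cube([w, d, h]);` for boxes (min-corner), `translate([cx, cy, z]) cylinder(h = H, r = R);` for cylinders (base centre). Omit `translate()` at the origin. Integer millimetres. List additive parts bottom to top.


cube([340, 200, 20]);
translate([40, 80, 20]) cube([200, 80, 100]);


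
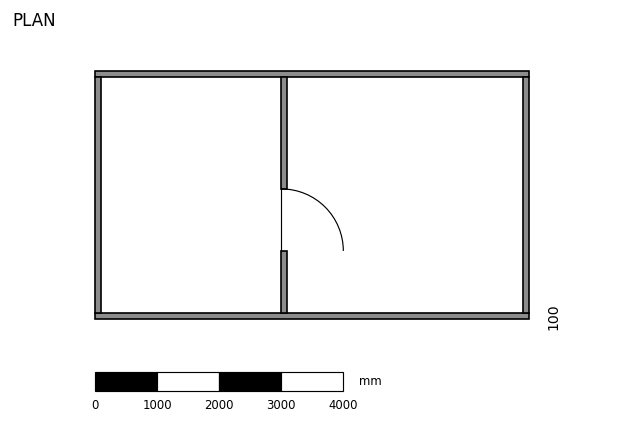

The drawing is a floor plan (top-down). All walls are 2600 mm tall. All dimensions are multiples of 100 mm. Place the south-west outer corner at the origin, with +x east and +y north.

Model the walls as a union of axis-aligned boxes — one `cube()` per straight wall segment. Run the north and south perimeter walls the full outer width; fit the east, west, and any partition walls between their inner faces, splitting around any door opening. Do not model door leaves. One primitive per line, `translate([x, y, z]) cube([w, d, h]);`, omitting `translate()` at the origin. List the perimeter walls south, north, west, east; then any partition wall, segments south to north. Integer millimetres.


cube([7000, 100, 2600]);
translate([0, 3900, 0]) cube([7000, 100, 2600]);
translate([0, 100, 0]) cube([100, 3800, 2600]);
translate([6900, 100, 0]) cube([100, 3800, 2600]);
translate([3000, 100, 0]) cube([100, 1000, 2600]);
translate([3000, 2100, 0]) cube([100, 1800, 2600]);


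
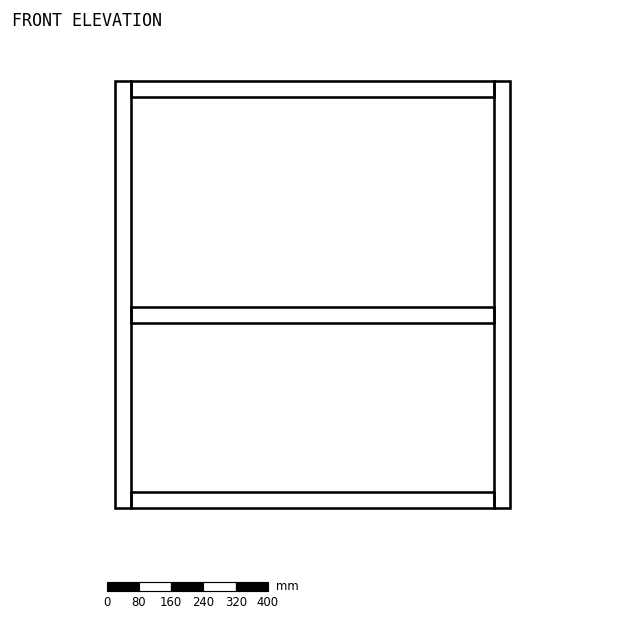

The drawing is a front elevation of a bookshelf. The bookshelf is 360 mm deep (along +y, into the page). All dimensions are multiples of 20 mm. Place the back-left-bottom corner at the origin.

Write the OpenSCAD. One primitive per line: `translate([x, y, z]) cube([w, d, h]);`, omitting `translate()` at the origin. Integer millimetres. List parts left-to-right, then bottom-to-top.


cube([40, 360, 1060]);
translate([40, 0, 0]) cube([900, 360, 40]);
translate([40, 0, 460]) cube([900, 360, 40]);
translate([40, 0, 1020]) cube([900, 360, 40]);
translate([940, 0, 0]) cube([40, 360, 1060]);
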